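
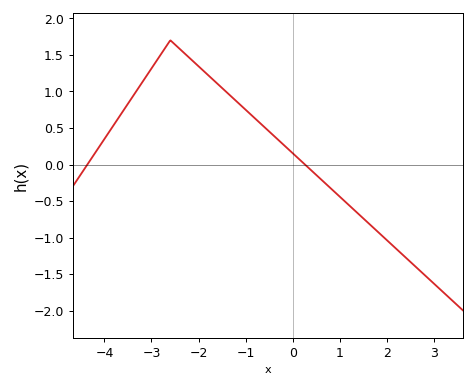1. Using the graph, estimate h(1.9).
-0.976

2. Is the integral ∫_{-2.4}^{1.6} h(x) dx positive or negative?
positive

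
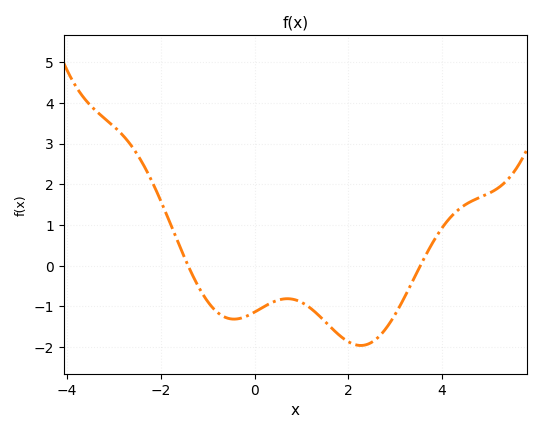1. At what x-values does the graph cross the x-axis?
-1.42, 3.54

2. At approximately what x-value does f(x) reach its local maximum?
0.7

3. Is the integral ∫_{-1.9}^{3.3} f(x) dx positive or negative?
negative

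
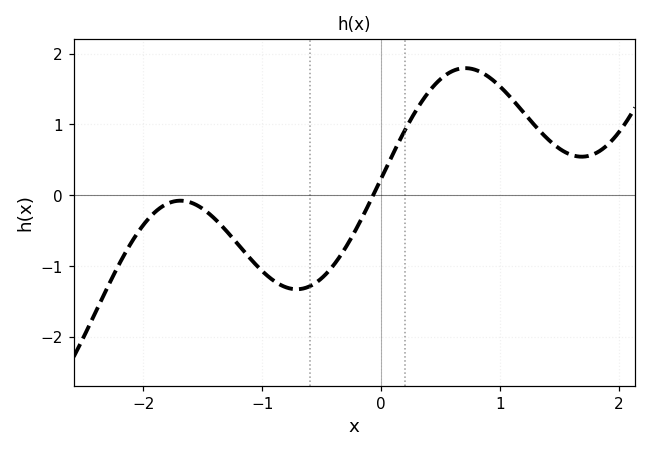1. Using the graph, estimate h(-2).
-0.419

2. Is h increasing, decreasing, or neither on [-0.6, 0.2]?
increasing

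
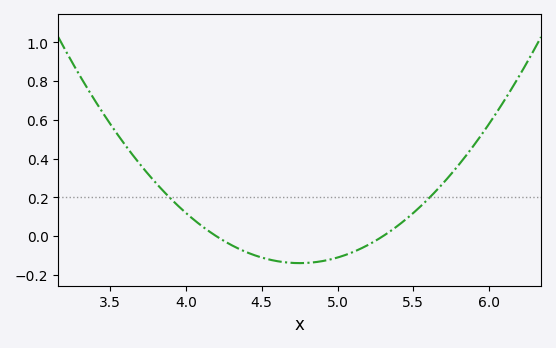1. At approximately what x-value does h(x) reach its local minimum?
4.75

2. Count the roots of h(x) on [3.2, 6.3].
2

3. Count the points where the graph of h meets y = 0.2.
2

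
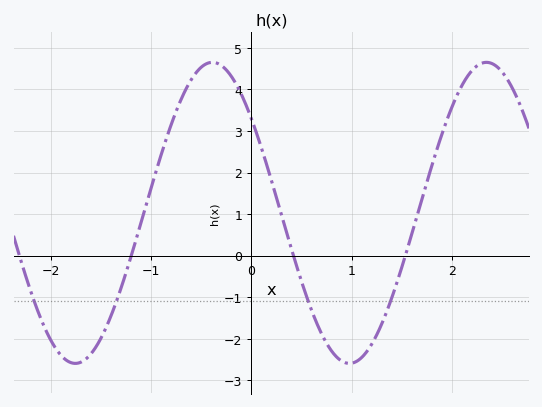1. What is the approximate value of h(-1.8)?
-2.6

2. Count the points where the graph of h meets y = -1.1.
4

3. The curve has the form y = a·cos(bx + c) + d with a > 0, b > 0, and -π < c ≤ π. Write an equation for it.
y = 3.62cos(2.3x + 0.89) + 1.03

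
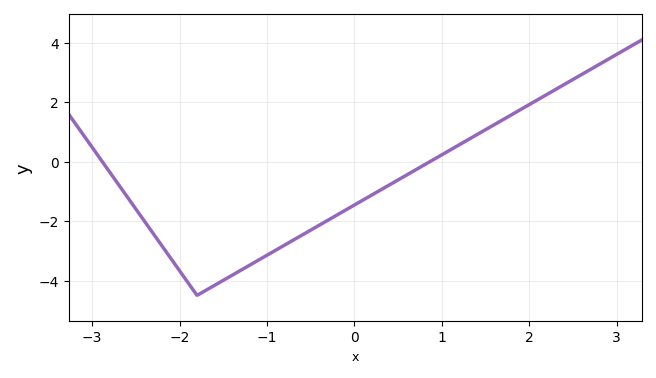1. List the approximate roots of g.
-2.88, 0.863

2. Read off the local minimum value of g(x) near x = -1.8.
-4.5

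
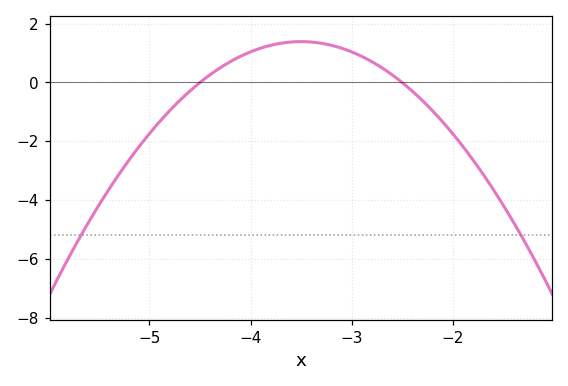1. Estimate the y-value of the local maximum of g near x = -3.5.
1.4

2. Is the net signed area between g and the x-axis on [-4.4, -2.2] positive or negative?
positive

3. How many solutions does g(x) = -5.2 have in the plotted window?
2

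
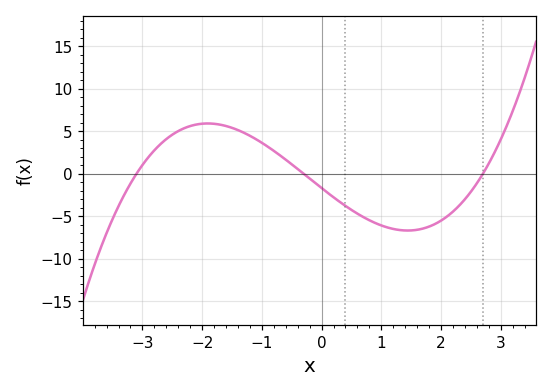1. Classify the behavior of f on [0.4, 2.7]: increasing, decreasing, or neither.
neither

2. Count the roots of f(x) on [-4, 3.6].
3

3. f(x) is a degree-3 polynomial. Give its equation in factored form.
y = 0.67(x + 3.1)(x + 0.3)(x - 2.7)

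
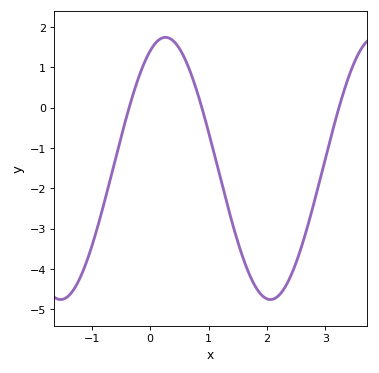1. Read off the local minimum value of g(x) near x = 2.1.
-4.76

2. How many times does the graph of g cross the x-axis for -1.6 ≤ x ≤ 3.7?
3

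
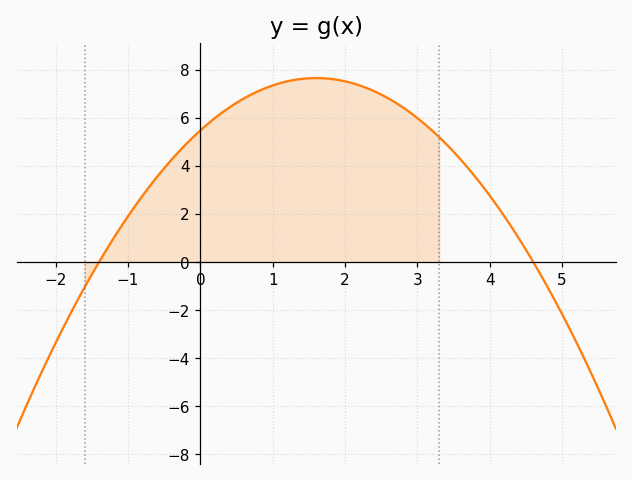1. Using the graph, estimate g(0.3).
6.21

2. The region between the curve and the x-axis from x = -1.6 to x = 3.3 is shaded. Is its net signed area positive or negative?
positive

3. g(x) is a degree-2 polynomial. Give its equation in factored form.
y = -0.85(x + 1.4)(x - 4.6)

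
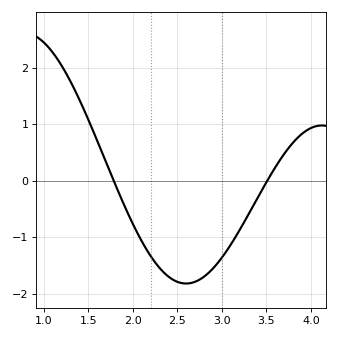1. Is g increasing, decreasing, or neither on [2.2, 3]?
neither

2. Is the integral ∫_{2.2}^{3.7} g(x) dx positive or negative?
negative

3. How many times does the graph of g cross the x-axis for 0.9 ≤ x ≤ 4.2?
2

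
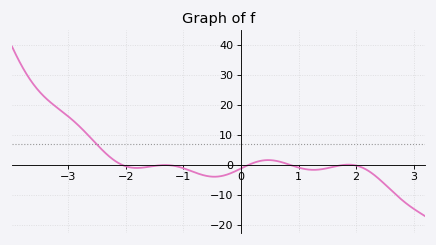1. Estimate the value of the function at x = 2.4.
-5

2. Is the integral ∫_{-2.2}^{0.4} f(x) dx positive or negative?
negative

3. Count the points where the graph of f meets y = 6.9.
1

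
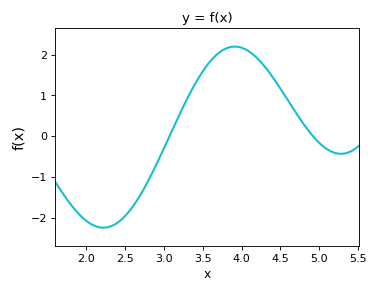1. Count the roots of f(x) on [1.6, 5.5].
2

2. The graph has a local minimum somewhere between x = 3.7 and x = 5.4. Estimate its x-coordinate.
5.28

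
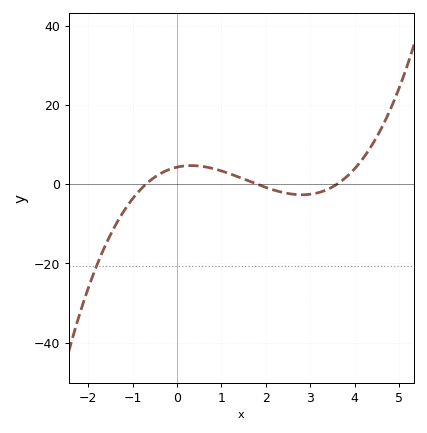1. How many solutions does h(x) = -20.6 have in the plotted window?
1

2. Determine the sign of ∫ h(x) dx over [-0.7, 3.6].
positive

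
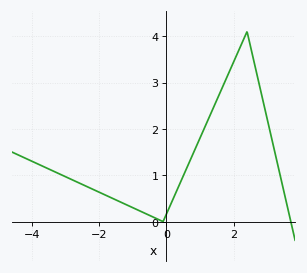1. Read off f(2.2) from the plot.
3.77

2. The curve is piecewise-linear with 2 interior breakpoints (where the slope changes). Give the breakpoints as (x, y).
(-0.1, 0); (2.4, 4.1)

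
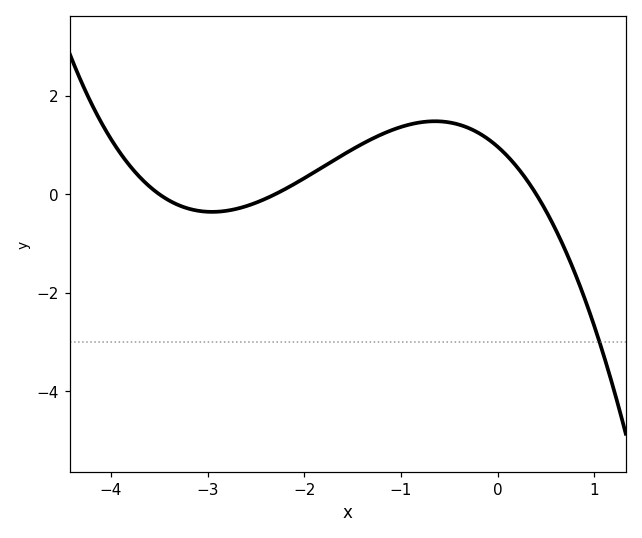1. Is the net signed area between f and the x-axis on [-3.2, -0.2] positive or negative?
positive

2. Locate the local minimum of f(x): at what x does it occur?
-3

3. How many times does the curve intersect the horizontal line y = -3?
1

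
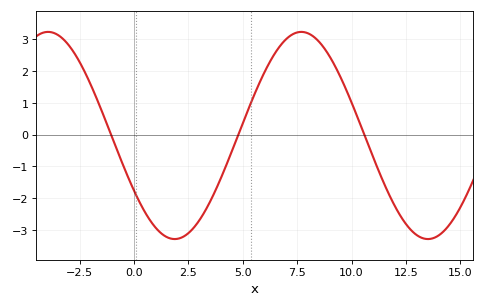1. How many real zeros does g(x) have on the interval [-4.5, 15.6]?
3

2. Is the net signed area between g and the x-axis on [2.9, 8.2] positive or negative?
positive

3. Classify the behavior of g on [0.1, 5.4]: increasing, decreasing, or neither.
neither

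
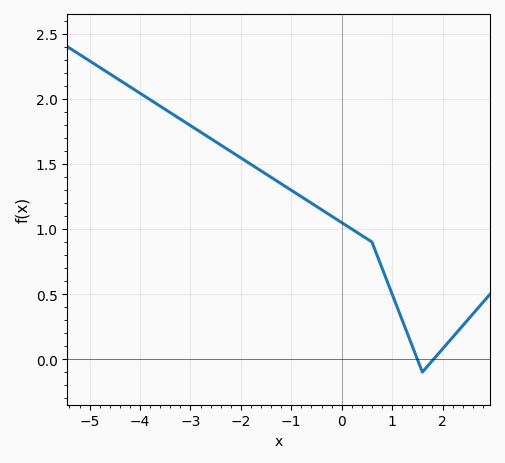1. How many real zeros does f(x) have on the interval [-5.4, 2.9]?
2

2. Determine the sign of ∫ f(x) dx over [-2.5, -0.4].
positive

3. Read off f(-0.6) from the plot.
1.2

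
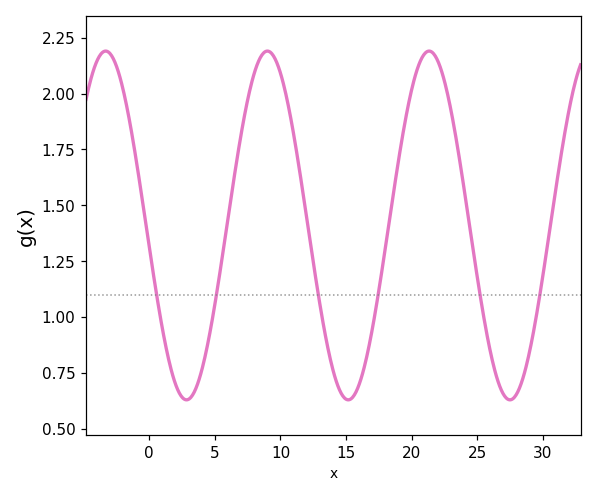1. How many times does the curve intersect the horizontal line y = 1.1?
6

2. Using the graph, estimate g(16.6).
0.82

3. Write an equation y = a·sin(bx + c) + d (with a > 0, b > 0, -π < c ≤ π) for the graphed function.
y = 0.78sin(0.51x - 3) + 1.41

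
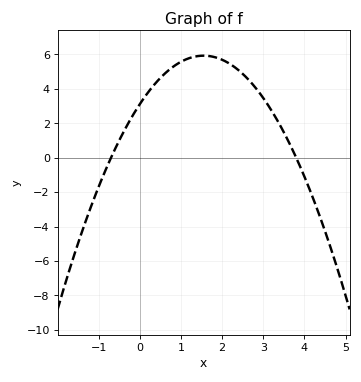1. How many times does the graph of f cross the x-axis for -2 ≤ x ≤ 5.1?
2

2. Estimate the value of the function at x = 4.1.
-1.6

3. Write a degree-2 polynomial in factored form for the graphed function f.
y = -1.17(x + 0.7)(x - 3.8)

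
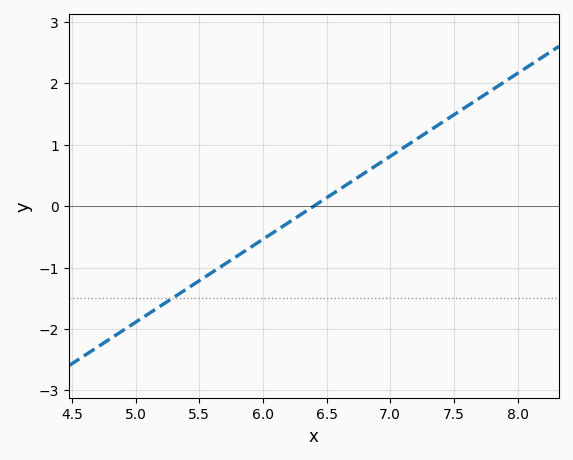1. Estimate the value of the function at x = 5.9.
-0.7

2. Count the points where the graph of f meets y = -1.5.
1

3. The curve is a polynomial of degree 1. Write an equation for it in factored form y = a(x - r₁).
y = 1.35(x - 6.4)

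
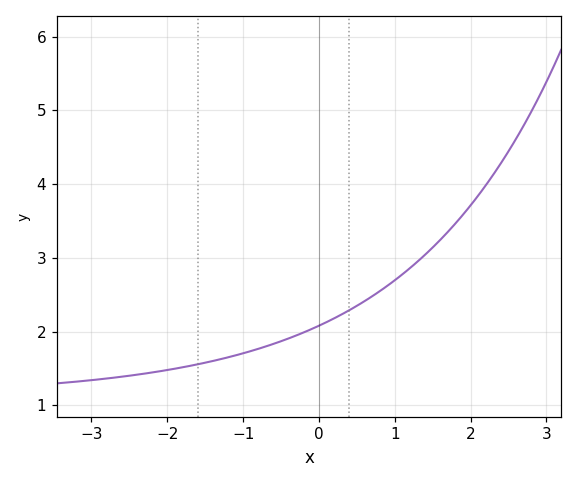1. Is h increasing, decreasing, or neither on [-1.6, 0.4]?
increasing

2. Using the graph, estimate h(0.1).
2.13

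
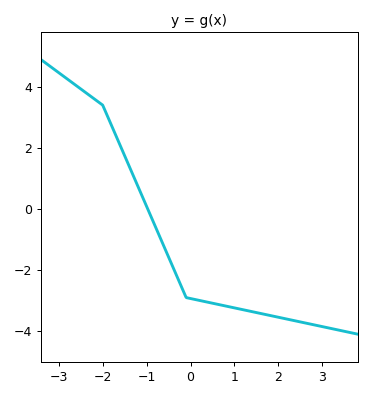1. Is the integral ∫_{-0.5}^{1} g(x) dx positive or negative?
negative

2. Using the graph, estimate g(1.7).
-3.4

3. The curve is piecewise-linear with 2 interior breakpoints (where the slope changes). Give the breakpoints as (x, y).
(-2, 3.4); (-0.1, -2.9)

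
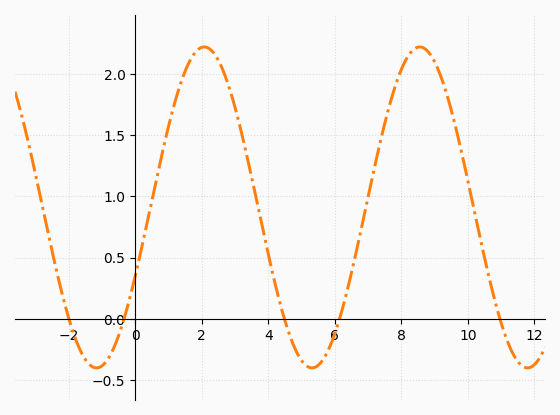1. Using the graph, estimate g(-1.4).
-0.35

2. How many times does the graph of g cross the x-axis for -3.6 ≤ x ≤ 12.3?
5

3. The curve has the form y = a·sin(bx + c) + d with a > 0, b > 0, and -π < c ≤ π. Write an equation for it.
y = 1.31sin(0.97x - 0.44) + 0.91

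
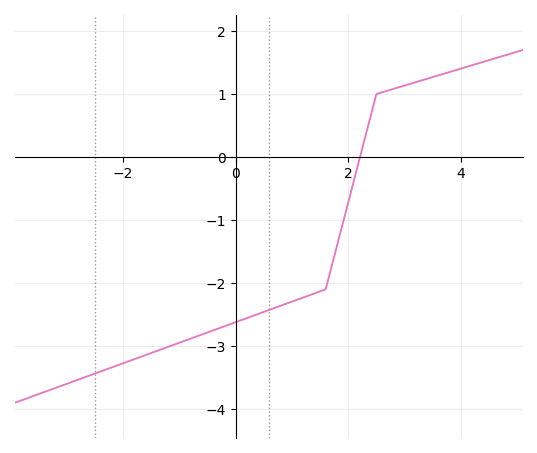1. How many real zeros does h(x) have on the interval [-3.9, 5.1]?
1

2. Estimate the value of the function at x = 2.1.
-0.378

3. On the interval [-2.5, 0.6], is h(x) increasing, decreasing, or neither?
increasing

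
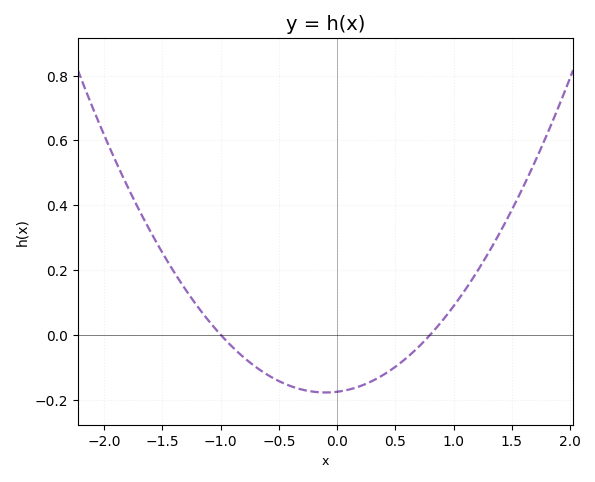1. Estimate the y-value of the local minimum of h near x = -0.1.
-0.178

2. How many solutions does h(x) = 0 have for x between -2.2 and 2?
2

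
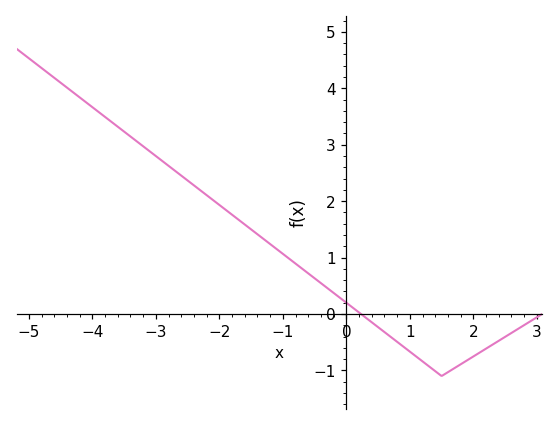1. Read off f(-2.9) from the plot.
2.7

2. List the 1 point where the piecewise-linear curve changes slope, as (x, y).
(1.5, -1.1)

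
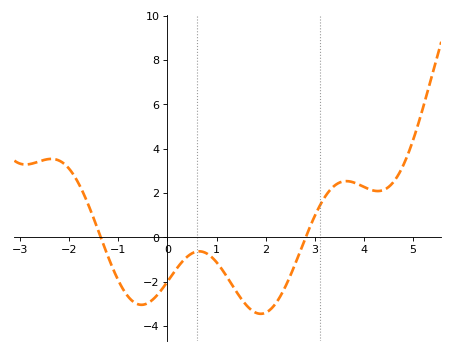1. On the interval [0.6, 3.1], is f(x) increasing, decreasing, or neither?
neither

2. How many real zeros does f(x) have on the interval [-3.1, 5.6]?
2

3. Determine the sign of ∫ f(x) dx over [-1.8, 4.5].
negative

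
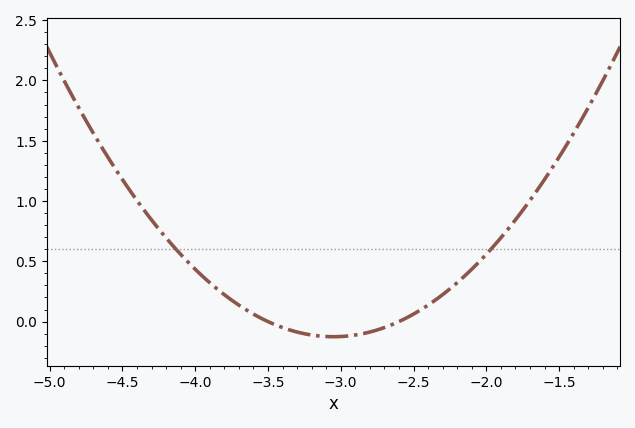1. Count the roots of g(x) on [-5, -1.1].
2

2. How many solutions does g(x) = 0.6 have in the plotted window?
2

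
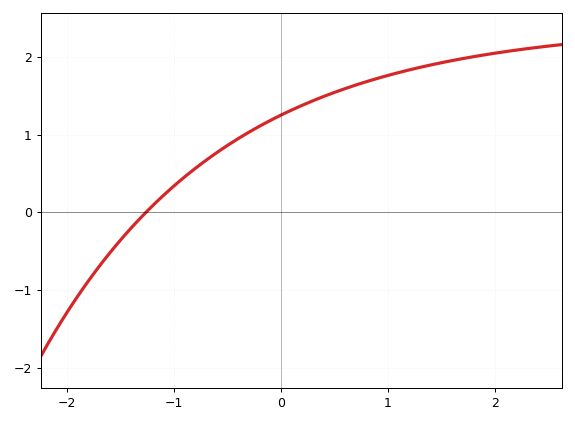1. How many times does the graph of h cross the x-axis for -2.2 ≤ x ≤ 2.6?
1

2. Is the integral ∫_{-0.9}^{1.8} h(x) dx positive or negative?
positive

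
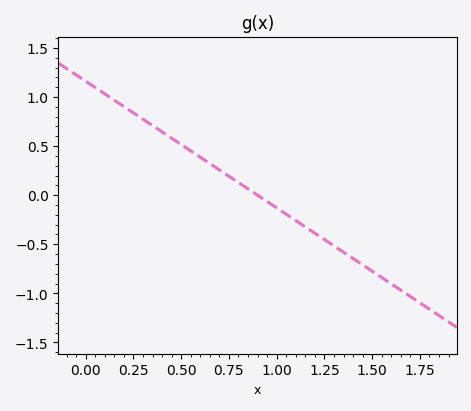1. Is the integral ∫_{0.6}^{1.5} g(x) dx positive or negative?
negative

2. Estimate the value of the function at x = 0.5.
0.5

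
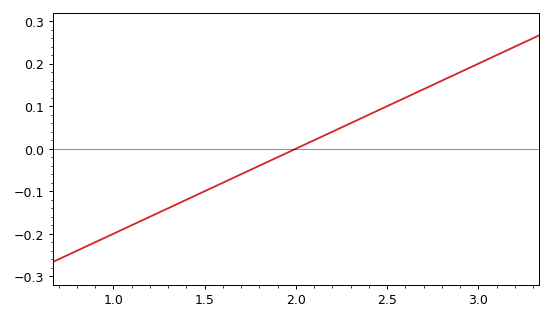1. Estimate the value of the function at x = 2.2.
0.04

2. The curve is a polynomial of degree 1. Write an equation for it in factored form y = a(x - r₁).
y = 0.2(x - 2)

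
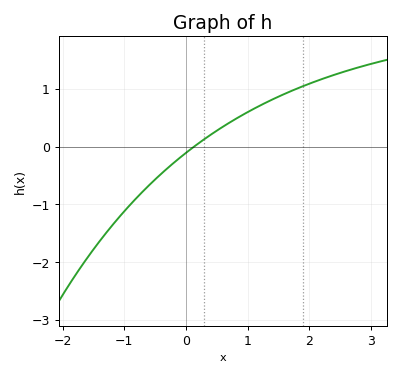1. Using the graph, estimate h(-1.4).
-1.6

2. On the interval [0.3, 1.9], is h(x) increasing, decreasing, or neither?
increasing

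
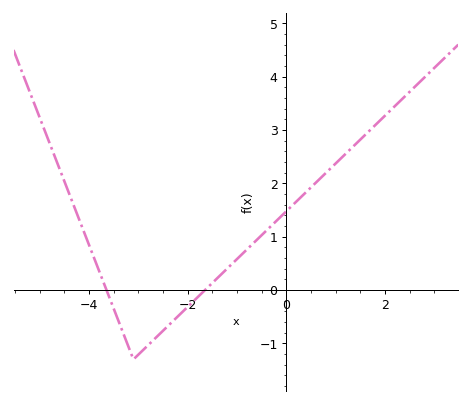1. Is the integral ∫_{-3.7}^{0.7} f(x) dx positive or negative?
positive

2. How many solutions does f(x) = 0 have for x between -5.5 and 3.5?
2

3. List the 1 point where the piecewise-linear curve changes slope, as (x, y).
(-3.1, -1.3)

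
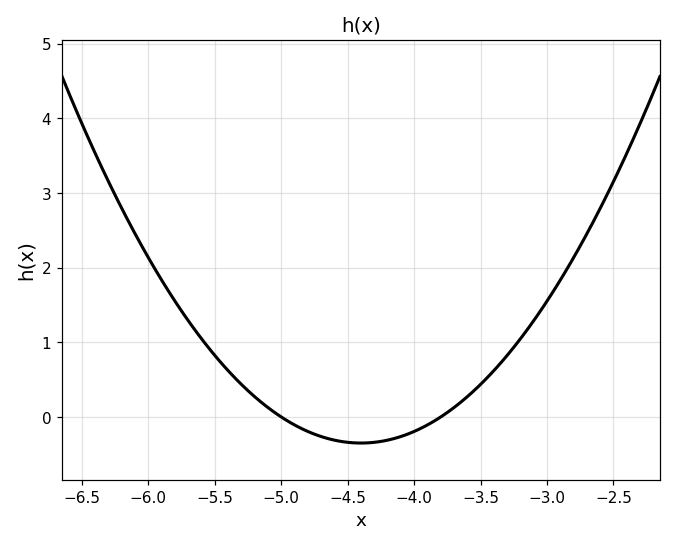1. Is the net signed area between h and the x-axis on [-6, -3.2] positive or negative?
positive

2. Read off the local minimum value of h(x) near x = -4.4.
-0.349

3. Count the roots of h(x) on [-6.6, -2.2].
2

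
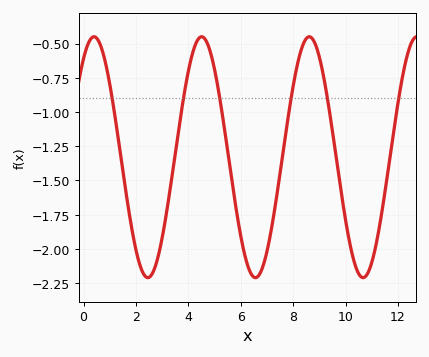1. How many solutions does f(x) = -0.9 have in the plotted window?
6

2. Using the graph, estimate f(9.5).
-1.15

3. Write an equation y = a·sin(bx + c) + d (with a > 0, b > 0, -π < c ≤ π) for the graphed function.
y = 0.88sin(1.5x + 0.96) - 1.33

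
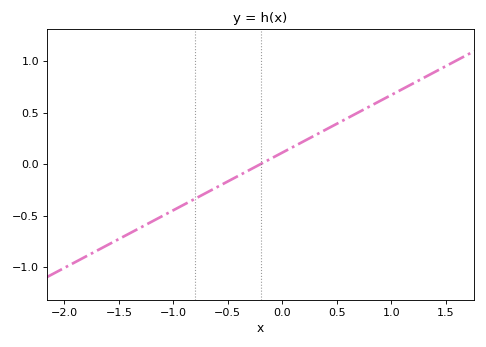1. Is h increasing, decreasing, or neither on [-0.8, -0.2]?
increasing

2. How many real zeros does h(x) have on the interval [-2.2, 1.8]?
1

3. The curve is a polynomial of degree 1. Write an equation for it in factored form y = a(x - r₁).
y = 0.56(x + 0.2)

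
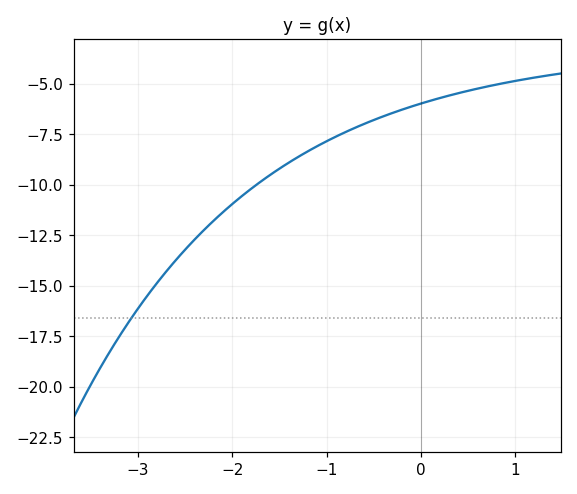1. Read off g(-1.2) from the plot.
-8.35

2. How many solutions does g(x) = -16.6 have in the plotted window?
1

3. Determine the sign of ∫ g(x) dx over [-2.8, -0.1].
negative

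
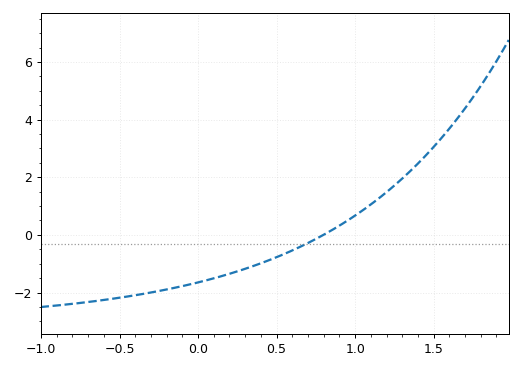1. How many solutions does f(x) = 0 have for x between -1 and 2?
1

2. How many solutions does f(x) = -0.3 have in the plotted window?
1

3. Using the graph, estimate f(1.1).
1.06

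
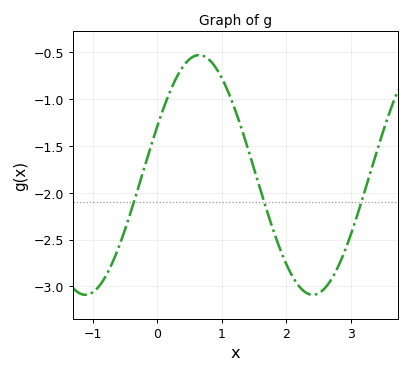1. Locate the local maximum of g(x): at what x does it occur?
0.647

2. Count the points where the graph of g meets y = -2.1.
3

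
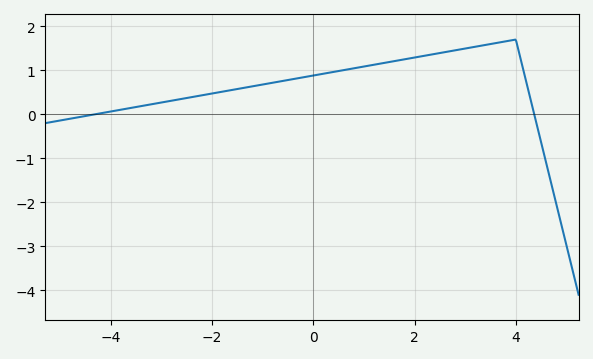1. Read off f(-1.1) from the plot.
0.7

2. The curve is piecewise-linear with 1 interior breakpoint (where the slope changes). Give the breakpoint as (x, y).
(4, 1.7)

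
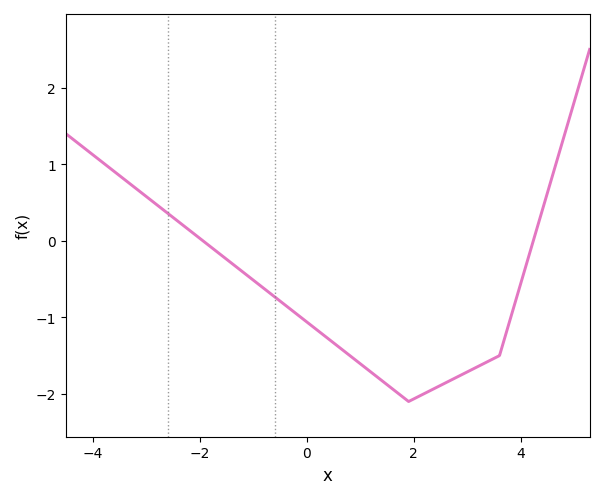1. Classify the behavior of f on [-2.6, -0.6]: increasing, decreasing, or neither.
decreasing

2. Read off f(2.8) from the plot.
-1.8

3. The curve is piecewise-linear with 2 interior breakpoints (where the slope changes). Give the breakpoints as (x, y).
(1.9, -2.1); (3.6, -1.5)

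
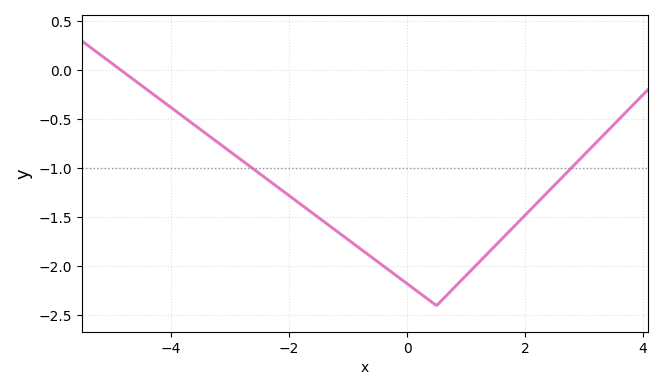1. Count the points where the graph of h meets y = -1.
2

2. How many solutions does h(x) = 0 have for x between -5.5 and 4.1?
1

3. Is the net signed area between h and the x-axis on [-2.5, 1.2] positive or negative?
negative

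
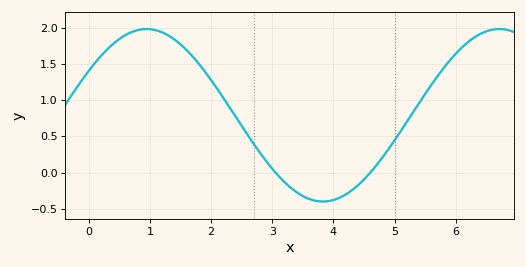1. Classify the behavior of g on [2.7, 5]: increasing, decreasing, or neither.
neither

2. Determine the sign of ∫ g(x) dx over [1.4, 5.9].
positive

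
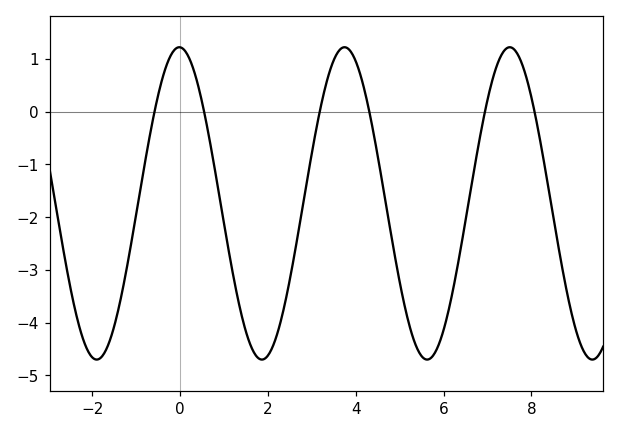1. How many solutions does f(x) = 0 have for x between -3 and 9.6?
6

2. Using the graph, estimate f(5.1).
-3.63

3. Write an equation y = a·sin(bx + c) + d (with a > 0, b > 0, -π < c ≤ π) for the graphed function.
y = 2.96sin(1.67x + 1.6) - 1.74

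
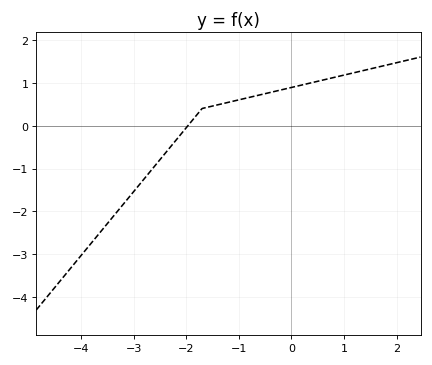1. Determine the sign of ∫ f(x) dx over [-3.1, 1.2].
positive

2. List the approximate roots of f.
-1.97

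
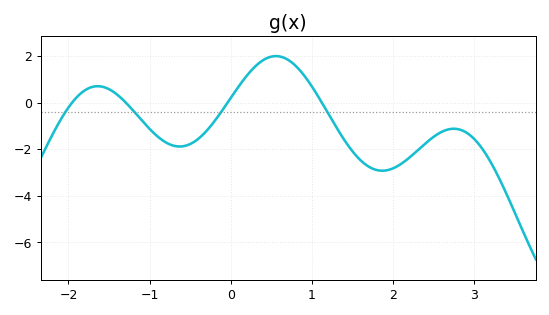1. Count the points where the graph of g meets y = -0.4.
4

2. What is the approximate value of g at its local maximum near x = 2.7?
-1.2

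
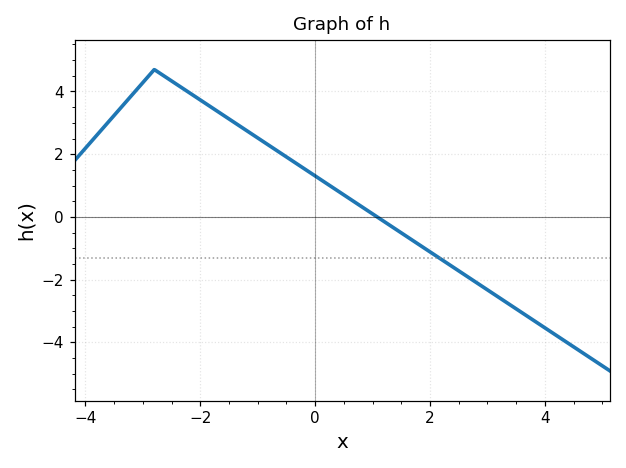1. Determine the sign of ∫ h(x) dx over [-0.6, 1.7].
positive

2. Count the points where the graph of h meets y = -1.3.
1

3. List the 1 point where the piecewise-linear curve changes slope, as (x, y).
(-2.8, 4.7)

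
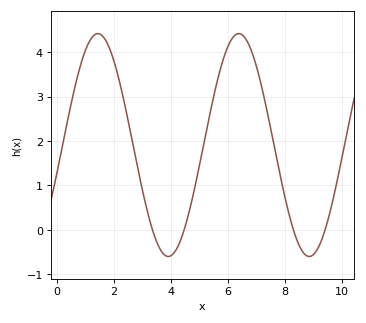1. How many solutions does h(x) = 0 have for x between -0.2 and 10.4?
4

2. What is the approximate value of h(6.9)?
3.9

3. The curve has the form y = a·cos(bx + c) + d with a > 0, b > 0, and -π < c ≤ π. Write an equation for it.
y = 2.51cos(1.3x - 1.8) + 1.91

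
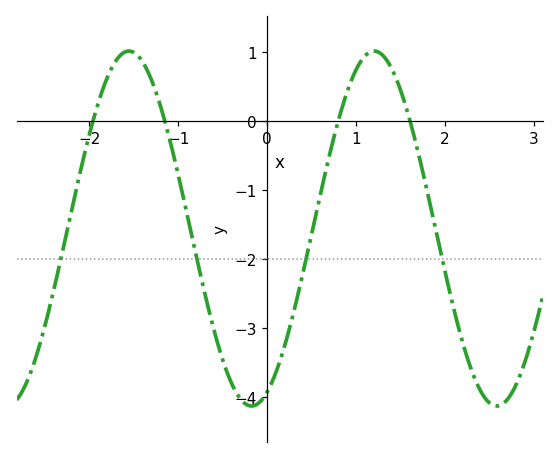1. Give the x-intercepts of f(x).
-1.96, -1.15, 0.799, 1.6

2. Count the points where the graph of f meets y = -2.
4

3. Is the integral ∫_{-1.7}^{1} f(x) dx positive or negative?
negative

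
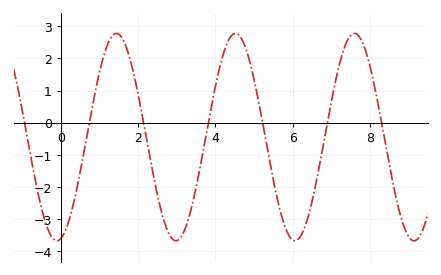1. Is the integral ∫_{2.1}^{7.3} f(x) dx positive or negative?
negative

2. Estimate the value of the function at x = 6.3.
-3.3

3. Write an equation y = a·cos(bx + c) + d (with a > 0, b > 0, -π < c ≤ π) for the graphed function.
y = 3.23cos(2x - 2.9) - 0.45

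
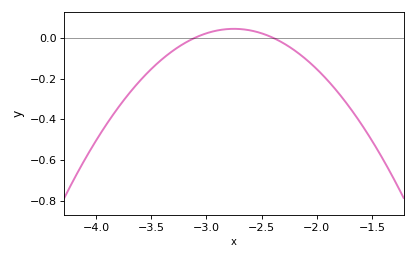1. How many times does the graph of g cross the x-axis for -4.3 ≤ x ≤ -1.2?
2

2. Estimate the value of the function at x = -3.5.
-0.154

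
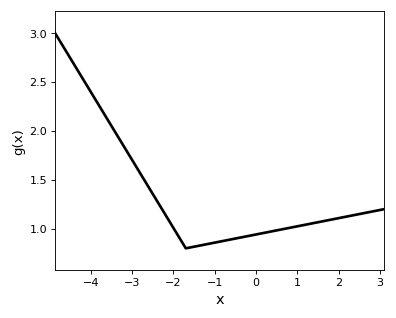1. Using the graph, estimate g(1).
1.05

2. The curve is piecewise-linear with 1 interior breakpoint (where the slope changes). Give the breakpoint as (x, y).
(-1.7, 0.8)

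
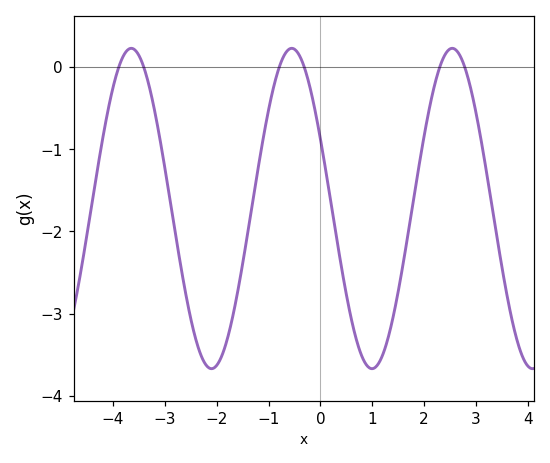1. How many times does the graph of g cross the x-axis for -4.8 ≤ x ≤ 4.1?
6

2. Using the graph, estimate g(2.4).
0.1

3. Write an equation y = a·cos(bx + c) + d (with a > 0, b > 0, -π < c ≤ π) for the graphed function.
y = 1.95cos(2x + 1.1) - 1.72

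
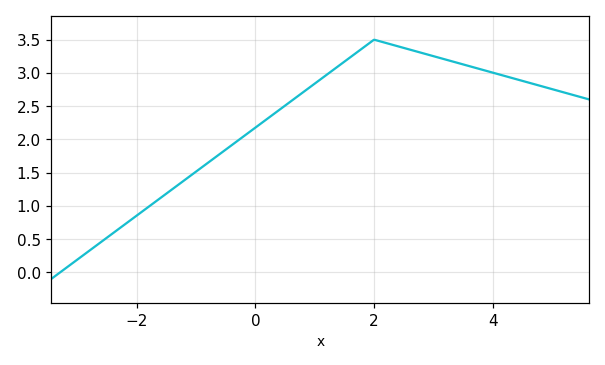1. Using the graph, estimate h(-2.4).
0.6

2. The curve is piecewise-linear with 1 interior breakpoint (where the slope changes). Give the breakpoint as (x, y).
(2, 3.5)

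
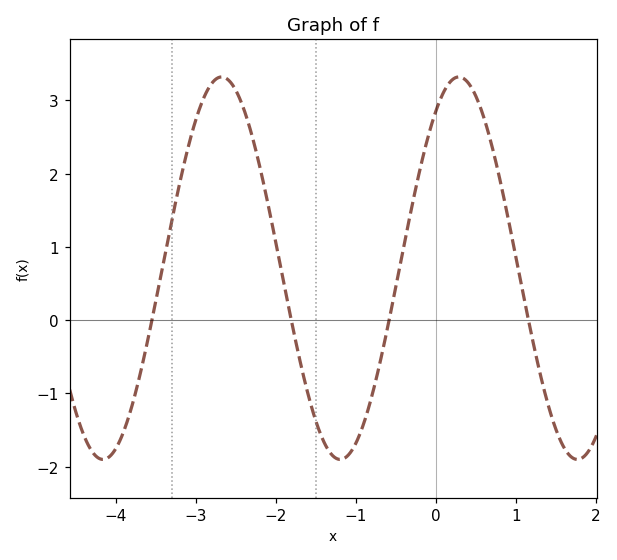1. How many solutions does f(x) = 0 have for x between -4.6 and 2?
4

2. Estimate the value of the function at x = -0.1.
2.49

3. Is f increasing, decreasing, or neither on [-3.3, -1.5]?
neither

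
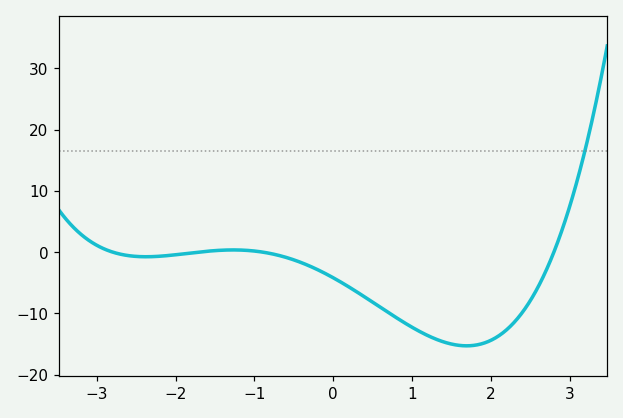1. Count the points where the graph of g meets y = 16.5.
1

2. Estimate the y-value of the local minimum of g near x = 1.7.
-15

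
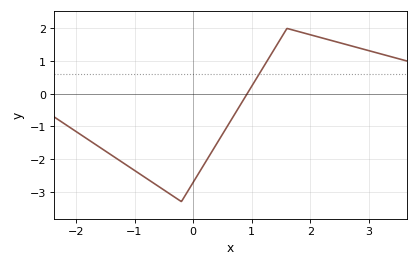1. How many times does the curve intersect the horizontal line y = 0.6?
1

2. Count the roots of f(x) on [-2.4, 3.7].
1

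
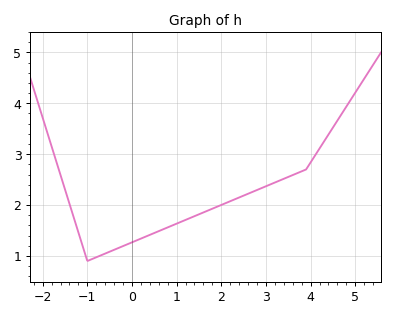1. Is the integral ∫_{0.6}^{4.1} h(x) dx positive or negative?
positive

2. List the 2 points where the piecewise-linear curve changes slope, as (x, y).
(-1, 0.9); (3.9, 2.7)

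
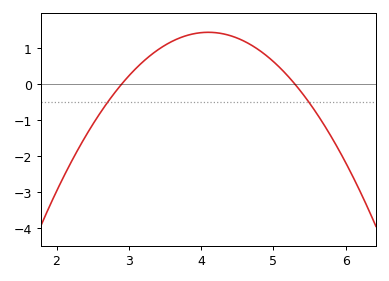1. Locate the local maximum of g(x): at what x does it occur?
4.1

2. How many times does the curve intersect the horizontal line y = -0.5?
2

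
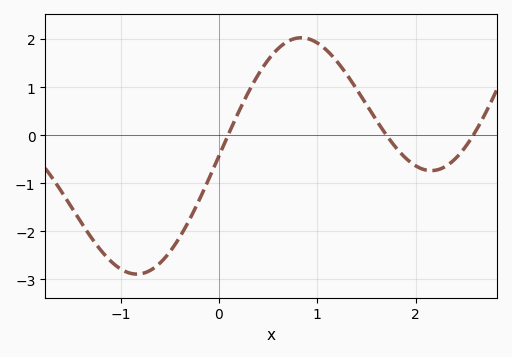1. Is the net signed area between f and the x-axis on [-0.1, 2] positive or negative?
positive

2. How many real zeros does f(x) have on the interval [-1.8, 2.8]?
3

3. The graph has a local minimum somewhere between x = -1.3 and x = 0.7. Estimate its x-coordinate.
-0.836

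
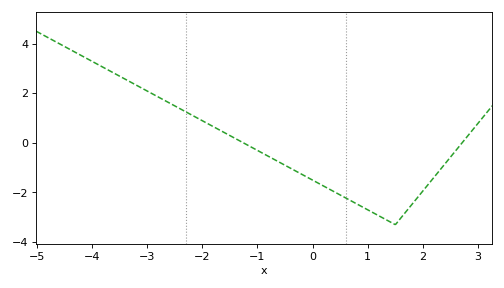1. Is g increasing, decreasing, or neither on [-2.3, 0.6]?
decreasing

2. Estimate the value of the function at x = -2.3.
1.25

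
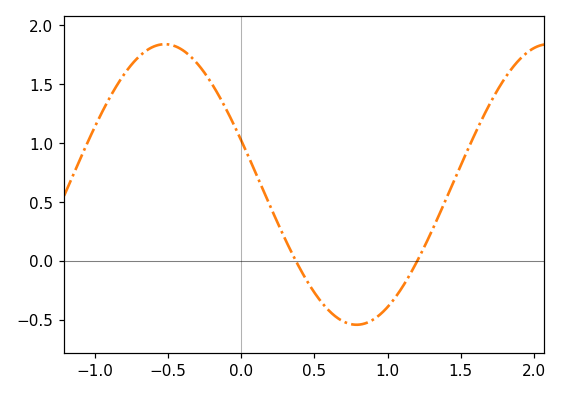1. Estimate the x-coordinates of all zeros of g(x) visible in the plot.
0.35, 1.2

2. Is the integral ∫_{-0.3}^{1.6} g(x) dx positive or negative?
positive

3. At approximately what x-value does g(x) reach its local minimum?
0.8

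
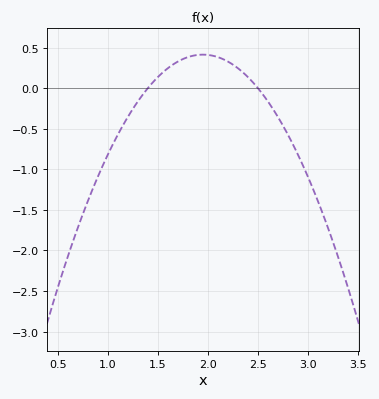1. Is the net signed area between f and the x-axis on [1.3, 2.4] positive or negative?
positive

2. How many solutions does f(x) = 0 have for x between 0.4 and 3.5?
2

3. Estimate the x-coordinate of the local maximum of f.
1.95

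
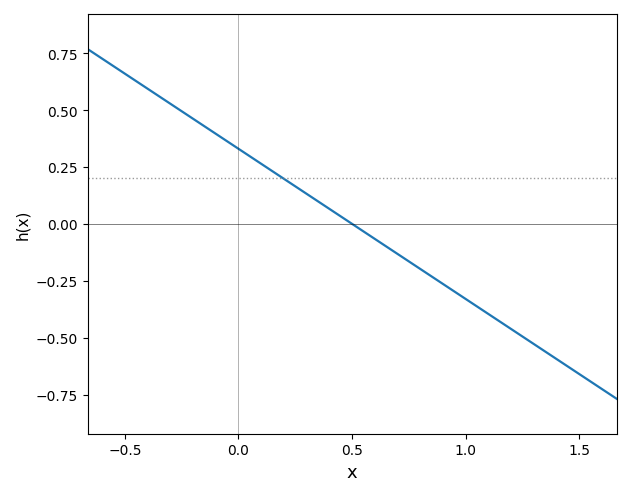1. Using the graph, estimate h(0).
0.33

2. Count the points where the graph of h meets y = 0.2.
1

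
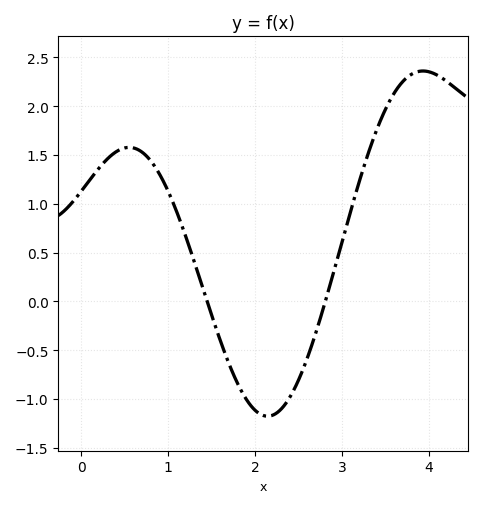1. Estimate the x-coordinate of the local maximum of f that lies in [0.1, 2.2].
0.552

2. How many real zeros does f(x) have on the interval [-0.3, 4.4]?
2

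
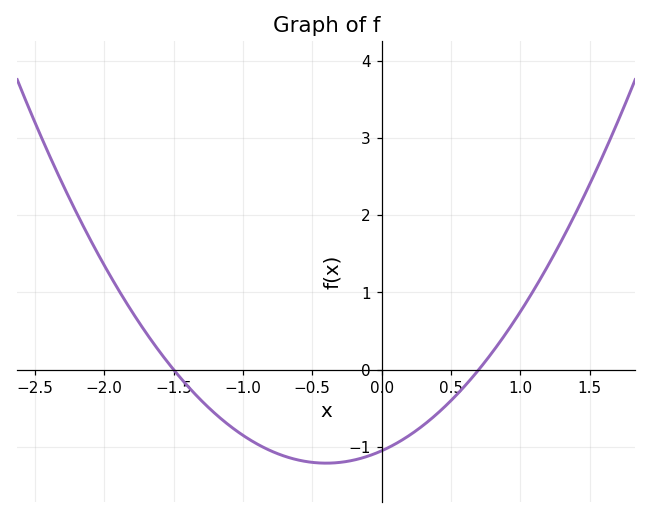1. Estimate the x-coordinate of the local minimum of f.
-0.4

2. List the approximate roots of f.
-1.5, 0.7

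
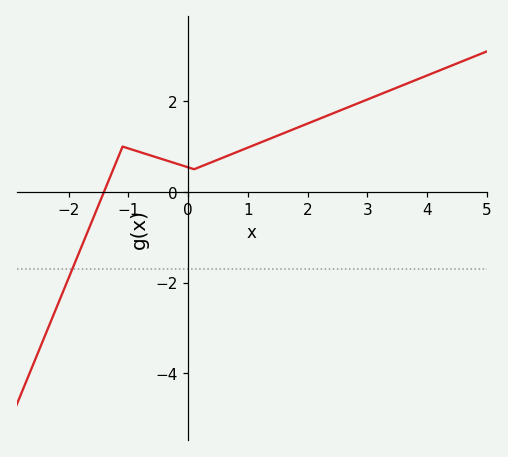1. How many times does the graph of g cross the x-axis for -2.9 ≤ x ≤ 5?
1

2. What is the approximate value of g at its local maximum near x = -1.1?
0.999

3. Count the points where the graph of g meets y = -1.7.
1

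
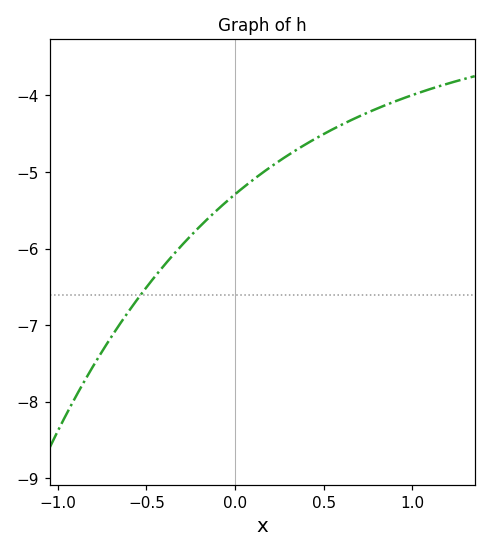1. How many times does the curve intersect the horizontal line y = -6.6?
1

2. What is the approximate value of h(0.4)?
-4.6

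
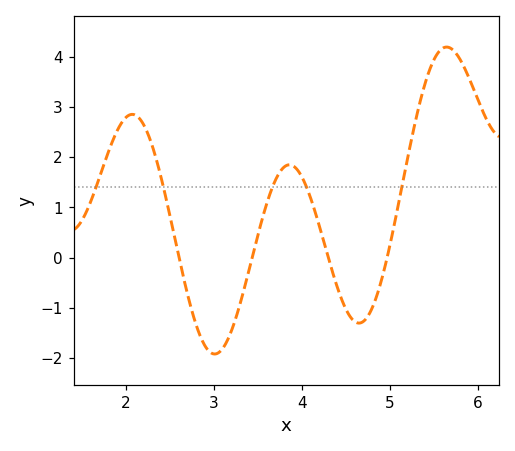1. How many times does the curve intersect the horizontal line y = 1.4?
5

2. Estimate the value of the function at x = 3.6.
1.08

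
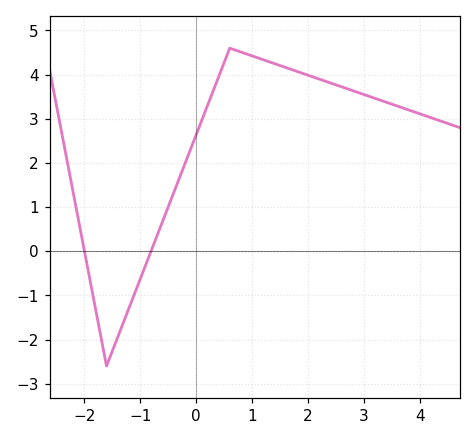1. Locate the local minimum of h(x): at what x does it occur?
-1.6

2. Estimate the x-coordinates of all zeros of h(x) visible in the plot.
-2, -0.8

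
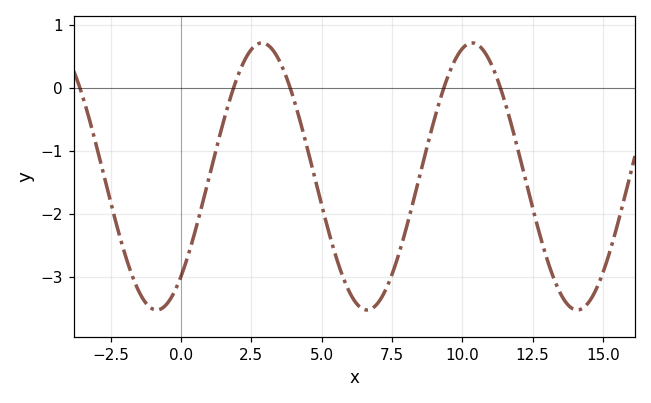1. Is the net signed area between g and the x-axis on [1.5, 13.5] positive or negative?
negative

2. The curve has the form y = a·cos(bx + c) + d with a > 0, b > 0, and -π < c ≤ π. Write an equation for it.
y = 2.12cos(0.84x - 2.4) - 1.41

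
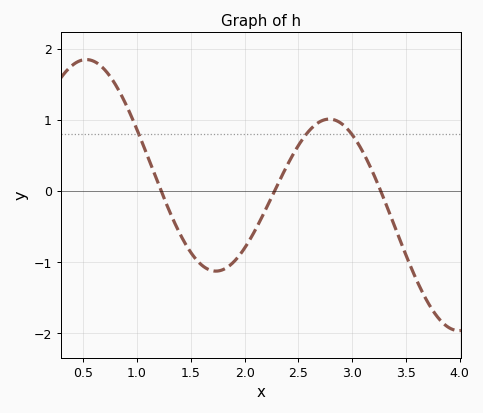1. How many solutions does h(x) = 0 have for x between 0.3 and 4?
3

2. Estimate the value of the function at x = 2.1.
-0.5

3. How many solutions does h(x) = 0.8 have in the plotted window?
3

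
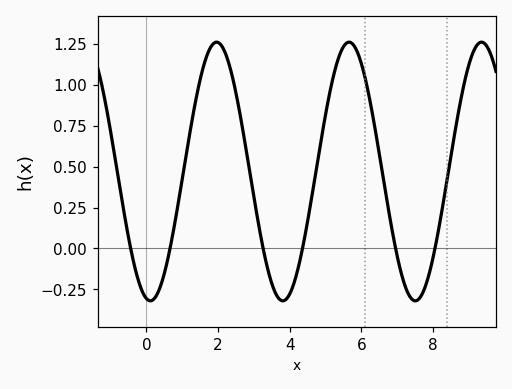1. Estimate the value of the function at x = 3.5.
-0.22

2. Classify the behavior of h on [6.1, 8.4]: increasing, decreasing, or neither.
neither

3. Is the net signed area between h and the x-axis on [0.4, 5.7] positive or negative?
positive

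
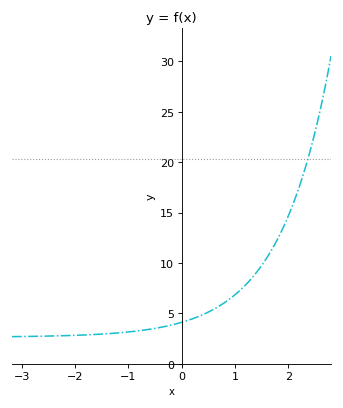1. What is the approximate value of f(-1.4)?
3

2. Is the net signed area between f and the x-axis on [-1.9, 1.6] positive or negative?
positive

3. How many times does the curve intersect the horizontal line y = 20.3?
1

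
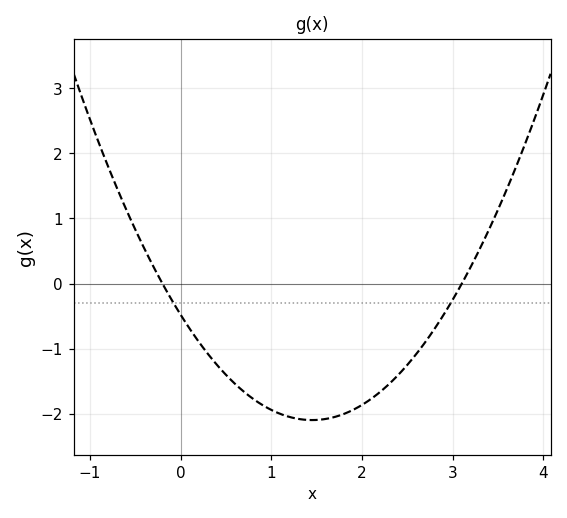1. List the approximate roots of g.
-0.2, 3.1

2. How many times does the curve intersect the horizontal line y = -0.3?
2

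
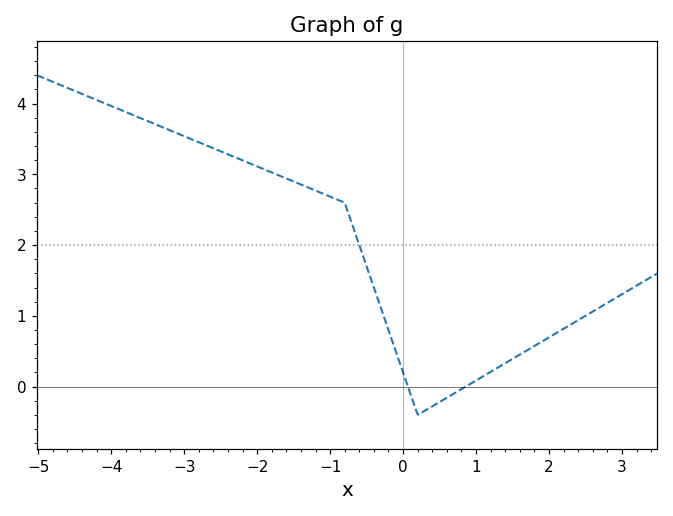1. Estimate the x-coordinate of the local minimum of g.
0.2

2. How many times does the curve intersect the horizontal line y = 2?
1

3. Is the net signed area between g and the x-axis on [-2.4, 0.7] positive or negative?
positive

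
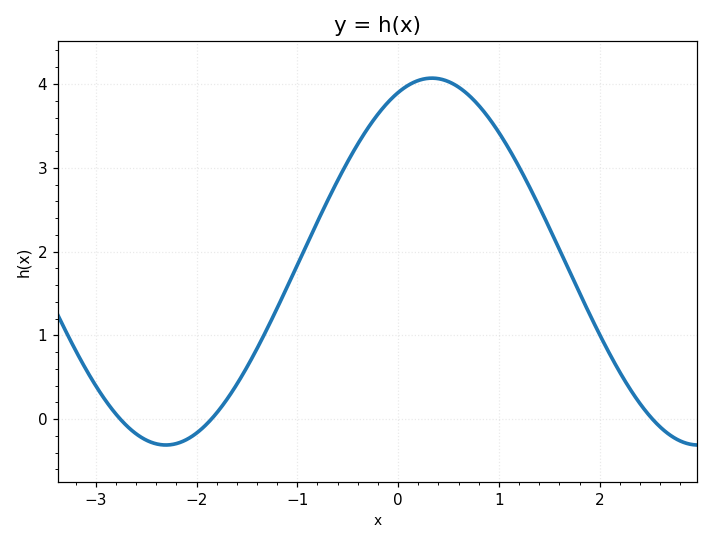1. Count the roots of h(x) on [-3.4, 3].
3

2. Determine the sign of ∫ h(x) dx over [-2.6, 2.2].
positive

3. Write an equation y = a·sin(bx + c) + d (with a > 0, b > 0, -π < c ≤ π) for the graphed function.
y = 2.19sin(1.2x + 1.2) + 1.88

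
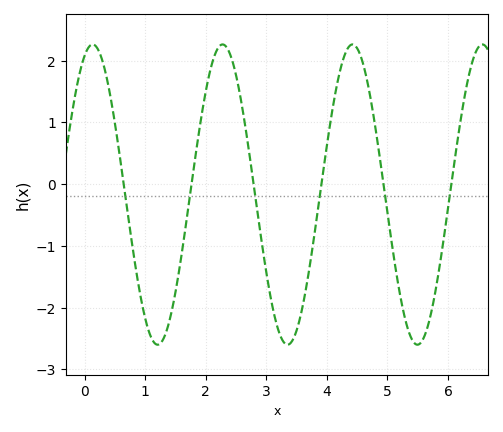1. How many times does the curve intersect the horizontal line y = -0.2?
6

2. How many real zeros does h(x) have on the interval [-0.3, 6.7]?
6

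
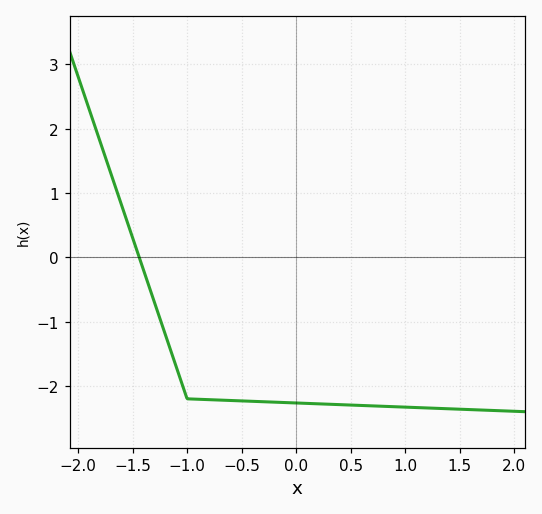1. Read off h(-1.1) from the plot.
-1.7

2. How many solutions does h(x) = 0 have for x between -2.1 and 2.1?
1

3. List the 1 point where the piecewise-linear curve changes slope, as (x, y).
(-1, -2.2)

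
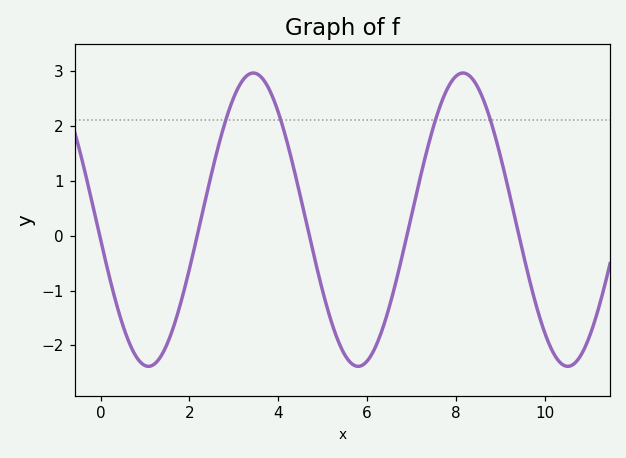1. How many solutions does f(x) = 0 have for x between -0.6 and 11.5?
5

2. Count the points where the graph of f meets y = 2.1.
4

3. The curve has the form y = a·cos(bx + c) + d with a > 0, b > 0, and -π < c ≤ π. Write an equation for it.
y = 2.67cos(1.3x + 1.7) + 0.29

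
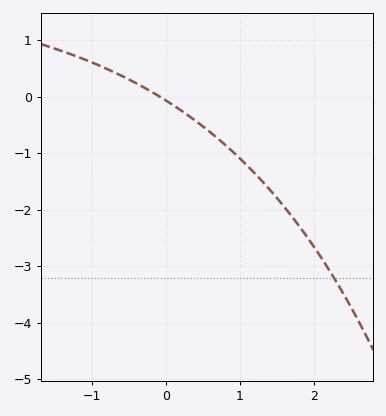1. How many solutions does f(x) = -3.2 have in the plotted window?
1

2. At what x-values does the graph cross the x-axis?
-0.1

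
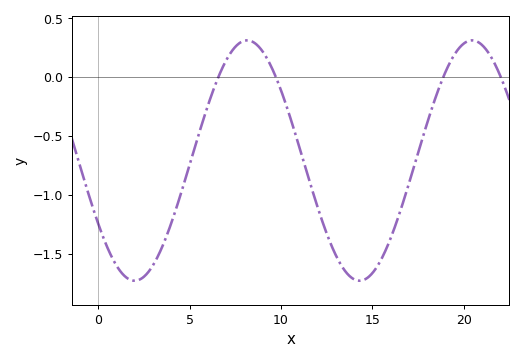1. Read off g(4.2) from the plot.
-1.15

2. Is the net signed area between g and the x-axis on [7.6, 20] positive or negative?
negative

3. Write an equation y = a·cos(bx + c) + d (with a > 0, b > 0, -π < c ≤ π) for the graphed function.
y = 1.02cos(0.51x + 2.1) - 0.71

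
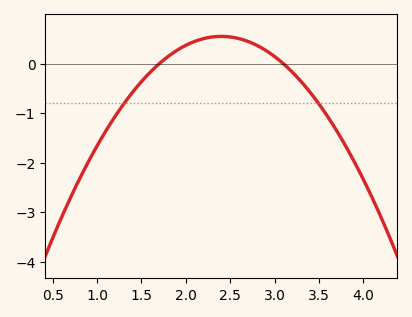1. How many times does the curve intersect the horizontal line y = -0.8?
2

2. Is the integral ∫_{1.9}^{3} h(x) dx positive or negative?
positive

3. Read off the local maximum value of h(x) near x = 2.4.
0.6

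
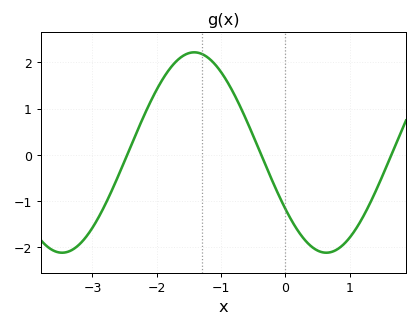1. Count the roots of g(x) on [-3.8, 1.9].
3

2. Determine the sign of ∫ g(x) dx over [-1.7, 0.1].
positive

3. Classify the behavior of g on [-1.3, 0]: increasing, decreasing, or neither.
decreasing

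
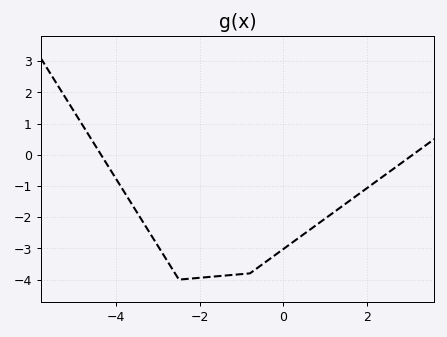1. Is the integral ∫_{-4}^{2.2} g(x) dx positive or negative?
negative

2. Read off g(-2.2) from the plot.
-4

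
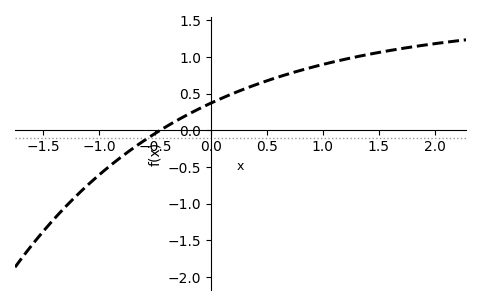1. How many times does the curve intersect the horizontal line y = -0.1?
1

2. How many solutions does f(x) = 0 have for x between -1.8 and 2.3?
1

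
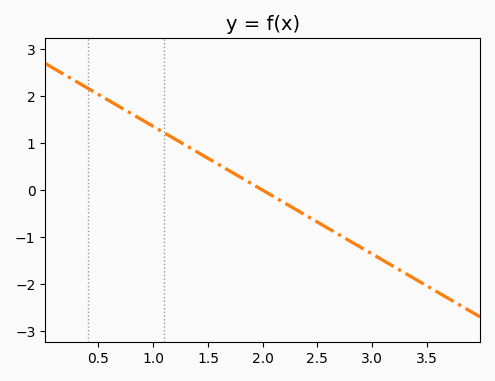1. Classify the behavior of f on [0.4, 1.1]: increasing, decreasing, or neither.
decreasing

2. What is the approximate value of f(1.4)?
0.8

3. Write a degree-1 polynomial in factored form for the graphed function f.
y = -1.36(x - 2)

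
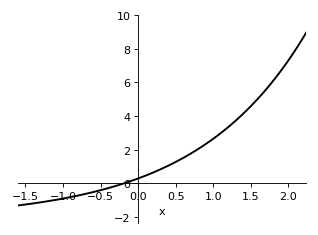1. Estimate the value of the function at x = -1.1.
-0.985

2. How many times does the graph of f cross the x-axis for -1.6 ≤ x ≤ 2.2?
1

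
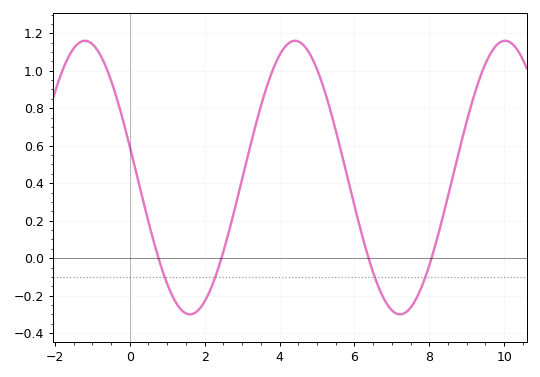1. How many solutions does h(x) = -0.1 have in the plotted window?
4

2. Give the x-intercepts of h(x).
0.769, 2.45, 6.38, 8.06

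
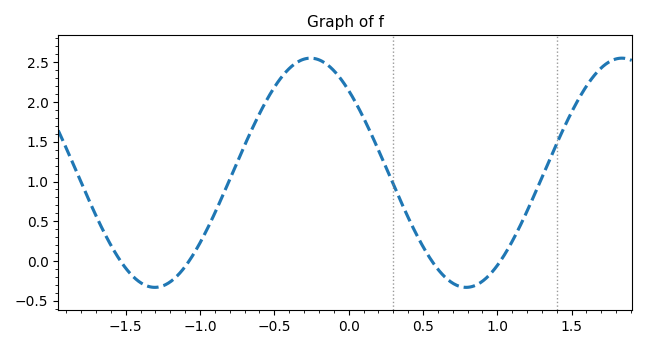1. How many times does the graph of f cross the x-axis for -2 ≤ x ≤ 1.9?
4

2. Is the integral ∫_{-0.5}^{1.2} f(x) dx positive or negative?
positive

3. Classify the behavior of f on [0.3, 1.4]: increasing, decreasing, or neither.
neither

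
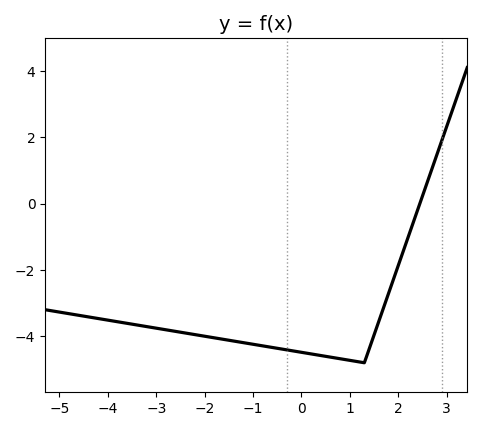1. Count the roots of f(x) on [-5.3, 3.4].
1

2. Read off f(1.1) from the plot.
-4.75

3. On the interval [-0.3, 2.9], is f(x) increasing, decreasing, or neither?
neither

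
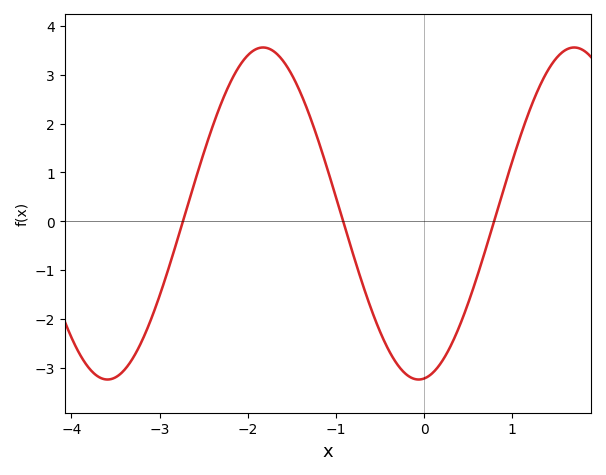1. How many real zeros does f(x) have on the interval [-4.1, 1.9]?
3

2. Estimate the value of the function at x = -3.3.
-2.79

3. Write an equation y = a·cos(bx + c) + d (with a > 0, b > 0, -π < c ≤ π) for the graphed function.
y = 3.4cos(1.78x - 3.03) + 0.16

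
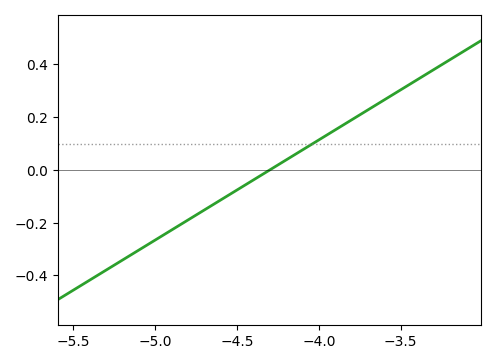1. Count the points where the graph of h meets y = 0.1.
1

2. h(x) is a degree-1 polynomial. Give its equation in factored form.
y = 0.38(x + 4.3)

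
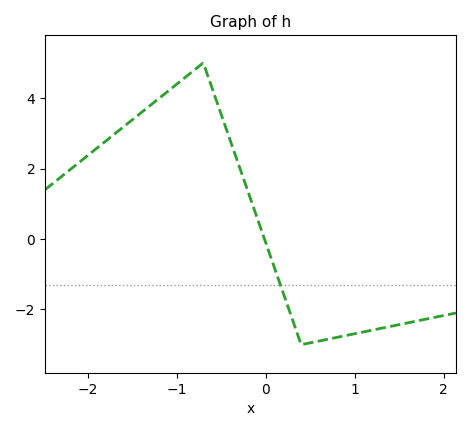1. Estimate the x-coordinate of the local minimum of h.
0.4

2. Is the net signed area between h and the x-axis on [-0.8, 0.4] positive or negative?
positive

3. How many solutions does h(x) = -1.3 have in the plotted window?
1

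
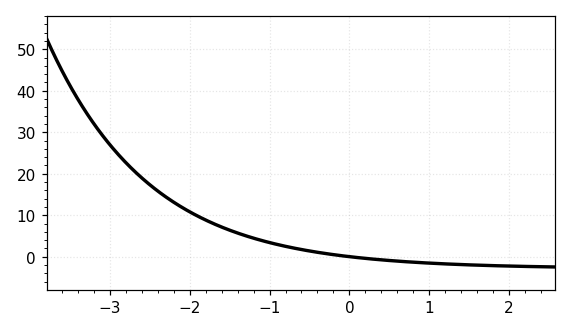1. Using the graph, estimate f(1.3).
-1.81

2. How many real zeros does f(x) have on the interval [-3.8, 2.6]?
1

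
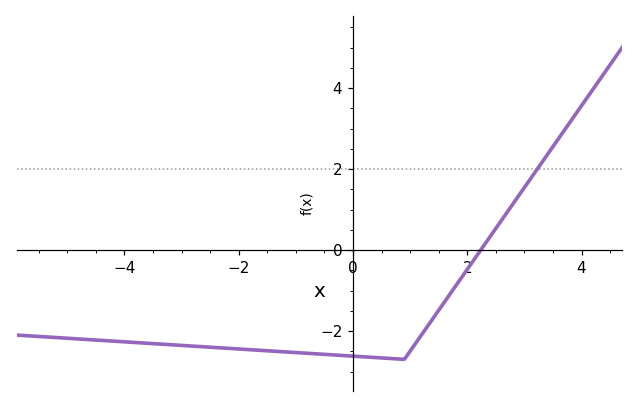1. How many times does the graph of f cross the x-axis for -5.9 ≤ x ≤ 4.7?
1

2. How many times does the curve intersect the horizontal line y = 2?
1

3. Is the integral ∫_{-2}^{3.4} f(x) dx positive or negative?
negative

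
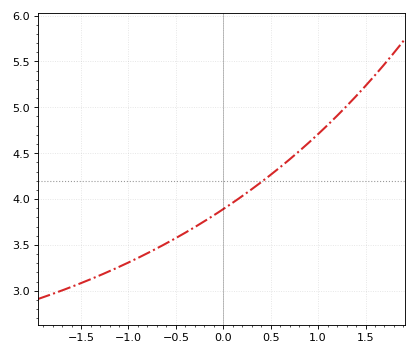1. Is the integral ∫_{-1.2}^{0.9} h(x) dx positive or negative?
positive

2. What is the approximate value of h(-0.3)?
3.7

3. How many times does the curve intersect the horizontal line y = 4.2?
1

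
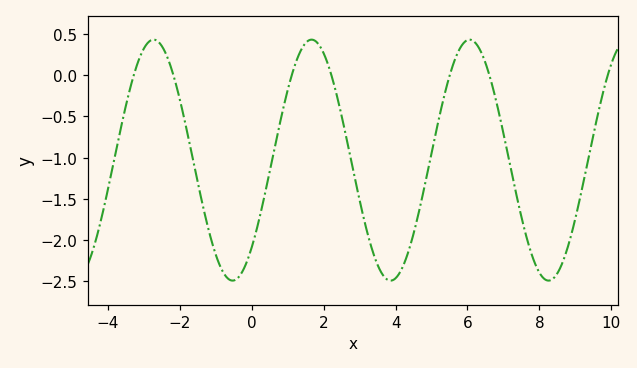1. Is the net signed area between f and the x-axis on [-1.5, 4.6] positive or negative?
negative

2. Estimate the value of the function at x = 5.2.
-0.538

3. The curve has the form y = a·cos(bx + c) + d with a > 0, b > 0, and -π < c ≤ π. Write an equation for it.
y = 1.46cos(1.43x - 2.38) - 1.03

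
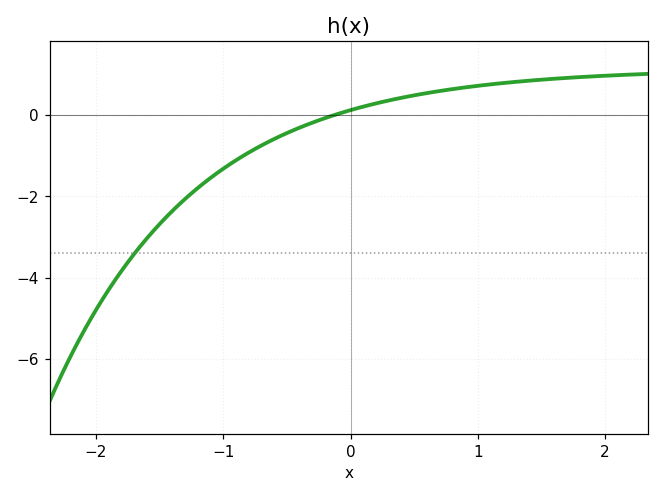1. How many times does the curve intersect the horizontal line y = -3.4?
1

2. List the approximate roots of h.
-0.1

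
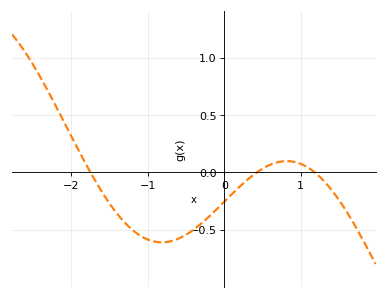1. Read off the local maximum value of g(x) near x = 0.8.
0.1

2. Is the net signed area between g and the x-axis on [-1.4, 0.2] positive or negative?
negative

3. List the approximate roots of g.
-1.7, 0.4, 1.2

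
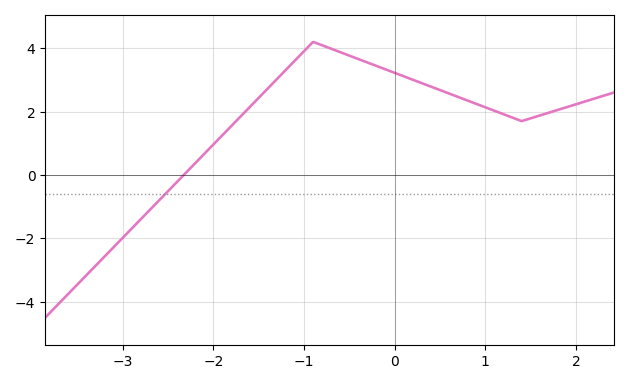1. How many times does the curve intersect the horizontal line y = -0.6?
1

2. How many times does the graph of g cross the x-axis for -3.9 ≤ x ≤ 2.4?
1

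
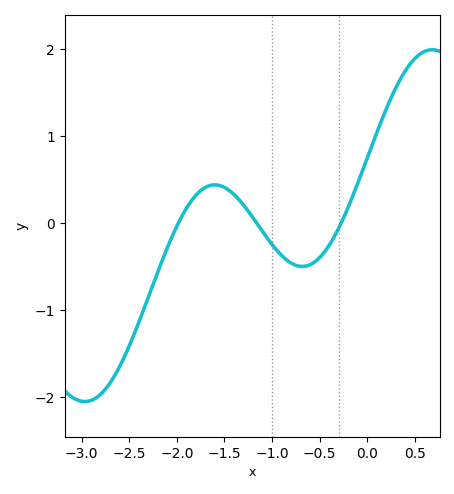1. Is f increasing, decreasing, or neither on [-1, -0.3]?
neither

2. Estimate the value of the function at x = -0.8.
-0.459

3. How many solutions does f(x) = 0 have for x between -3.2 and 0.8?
3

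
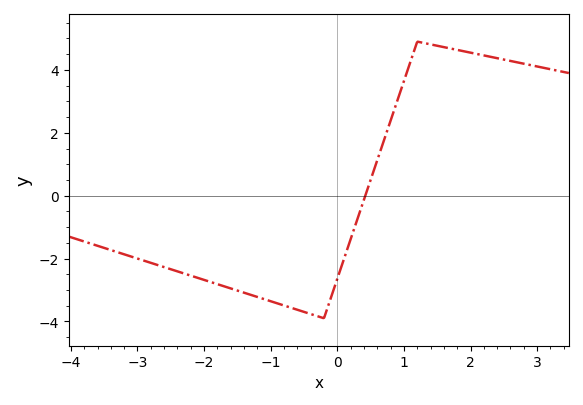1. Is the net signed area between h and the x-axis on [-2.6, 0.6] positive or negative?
negative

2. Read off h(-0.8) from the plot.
-3.4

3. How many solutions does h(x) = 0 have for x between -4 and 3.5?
1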